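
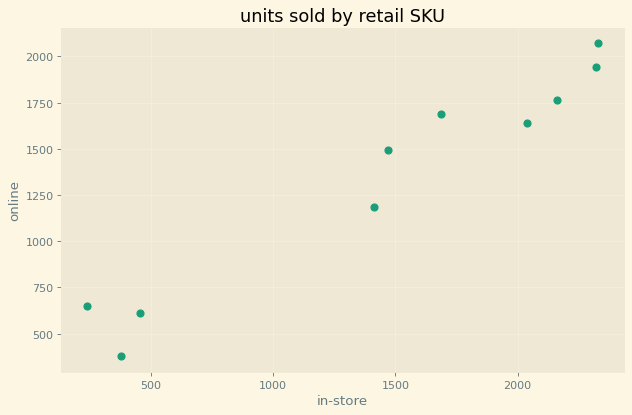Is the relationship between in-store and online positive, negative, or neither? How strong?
positive, strong

Points are positively correlated; strong (|r| ≈ 1.0).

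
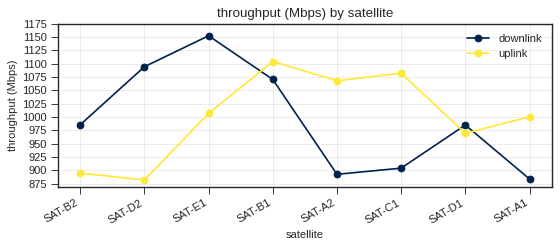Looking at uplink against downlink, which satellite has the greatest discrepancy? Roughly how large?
SAT-D2: uplink ≈ 875, downlink ≈ 1100 → gap ≈ 225. Next-largest (SAT-C1) is only ≈ 175.

SAT-D2, ≈ 225 Mbps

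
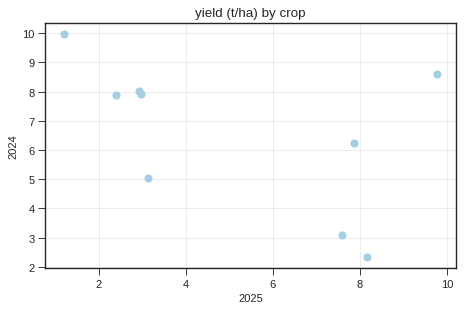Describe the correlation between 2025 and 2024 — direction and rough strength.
Points are negatively correlated; moderate (|r| ≈ 0.5).

negative, moderate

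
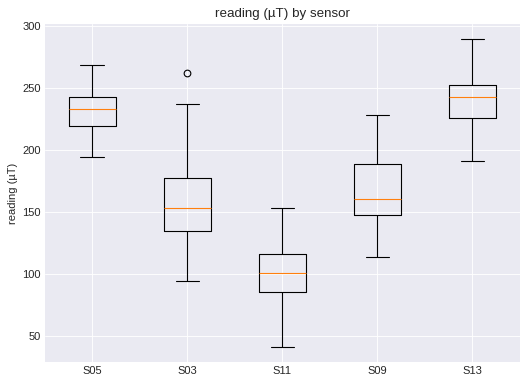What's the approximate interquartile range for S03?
≈ 40

Q3 ≈ 180, Q1 ≈ 140; IQR ≈ 40.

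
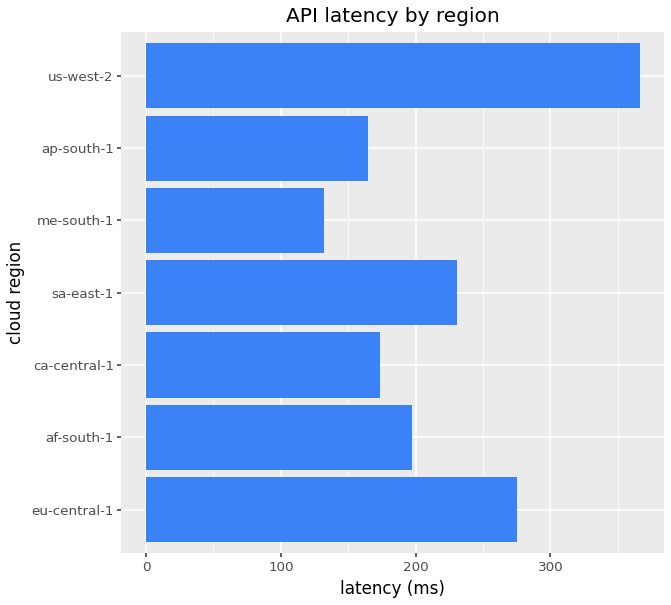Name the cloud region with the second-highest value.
Top 3: us-west-2 ≈ 350, eu-central-1 ≈ 300, sa-east-1 ≈ 250.

eu-central-1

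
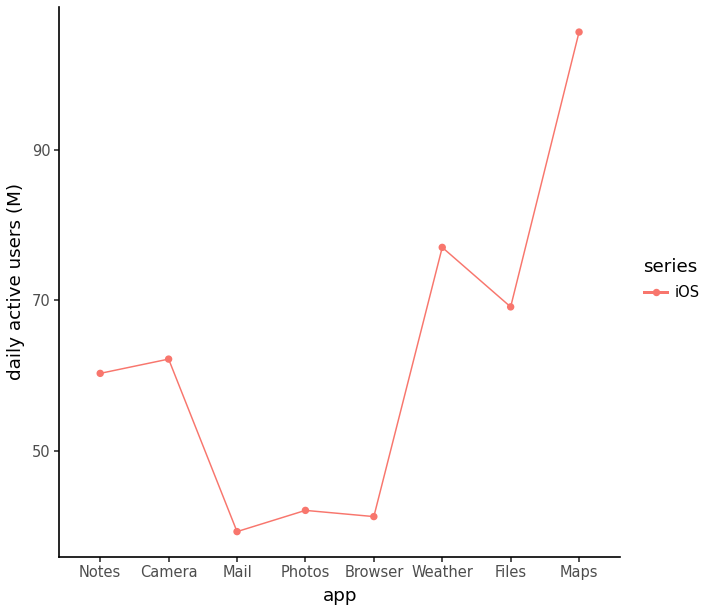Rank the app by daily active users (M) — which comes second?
Weather

Top 3: Maps ≈ 110, Weather ≈ 80, Files ≈ 70.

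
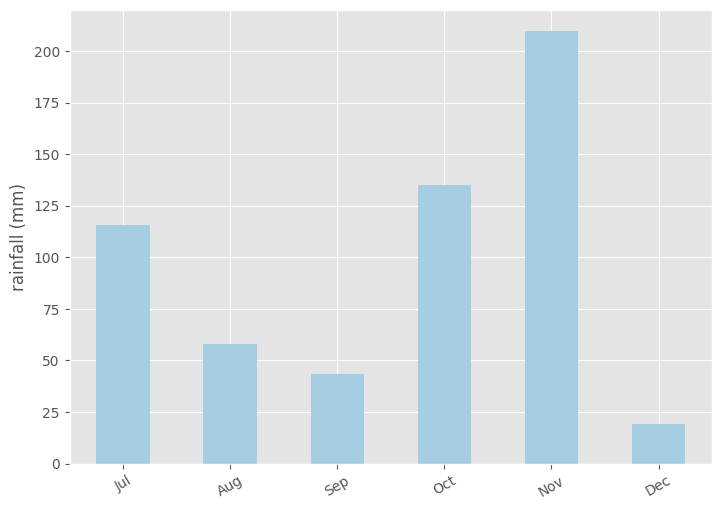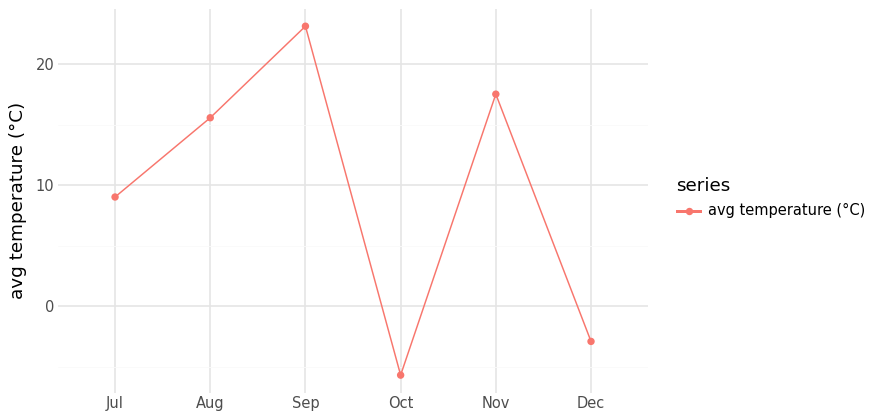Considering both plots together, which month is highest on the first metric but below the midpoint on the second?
Oct

Chart 2 median avg temperature (°C) ≈ 10; below-median months: Jul, Oct, Dec. Among those, Oct has the highest rainfall (mm) (≈ 140).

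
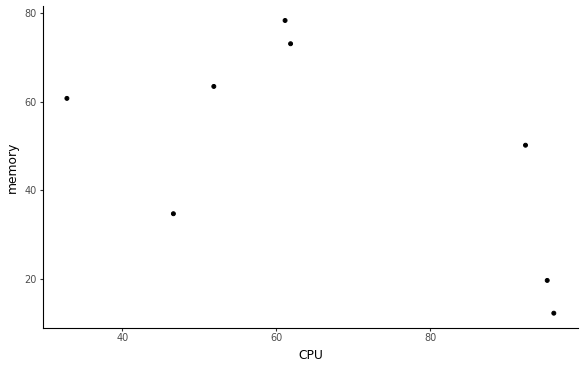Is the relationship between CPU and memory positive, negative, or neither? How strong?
Points are negatively correlated; moderate (|r| ≈ 0.6).

negative, moderate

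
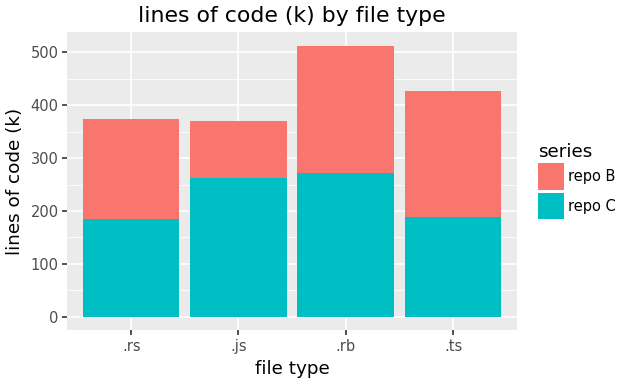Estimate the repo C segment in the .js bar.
repo C top ≈ 250, bottom ≈ 0; segment ≈ 250.

≈ 250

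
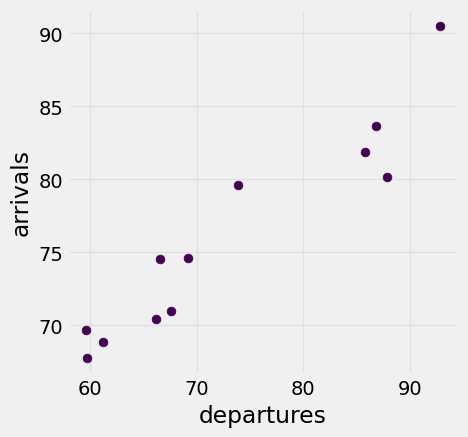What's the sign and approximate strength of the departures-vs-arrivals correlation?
Points are positively correlated; strong (|r| ≈ 0.9).

positive, strong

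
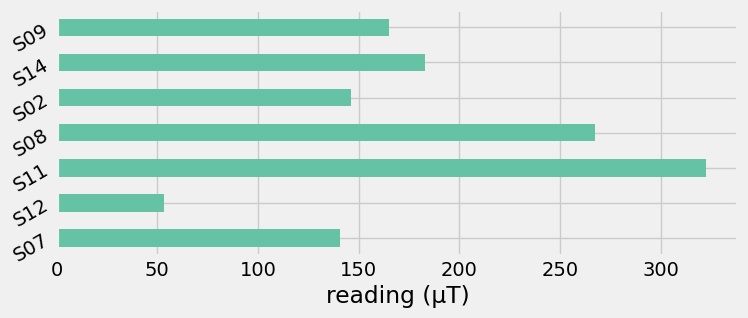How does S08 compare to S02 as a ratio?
≈ 1.67×

S08 ≈ 250, S02 ≈ 150; 250/150 ≈ 1.67.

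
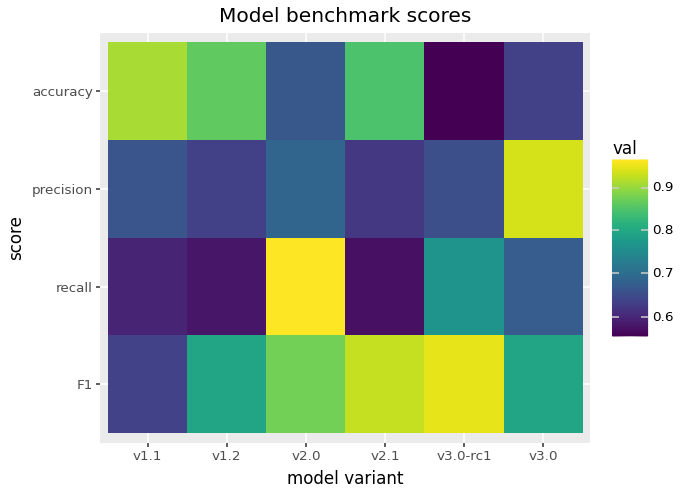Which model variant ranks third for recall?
Top 4 for recall: v2.0 ≈ 0.95, v3.0-rc1 ≈ 0.75, v3.0 ≈ 0.65, v1.1 ≈ 0.60.

v3.0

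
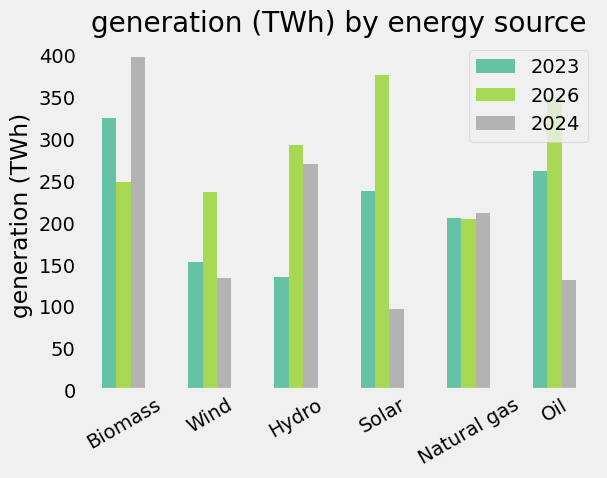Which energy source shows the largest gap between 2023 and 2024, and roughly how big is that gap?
Solar: 2023 ≈ 250, 2024 ≈ 100 → gap ≈ 150. Next-largest (Hydro) is only ≈ 100.

Solar, ≈ 150 TWh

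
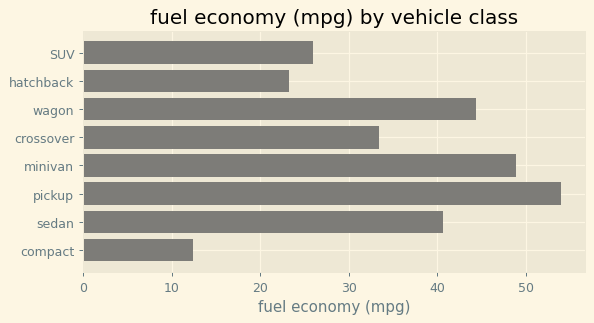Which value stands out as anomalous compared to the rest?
compact ≈ 10; the rest sit between ≈ 25 and ≈ 55.

compact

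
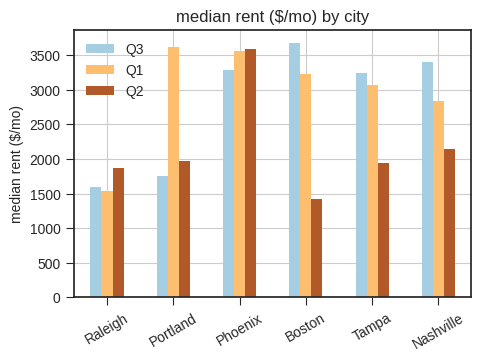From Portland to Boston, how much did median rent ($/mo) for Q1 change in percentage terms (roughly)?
Portland ≈ 3500, Boston ≈ 3000; (3000 − 3500) / 3500 ≈ -14.3%.

≈ -14.3%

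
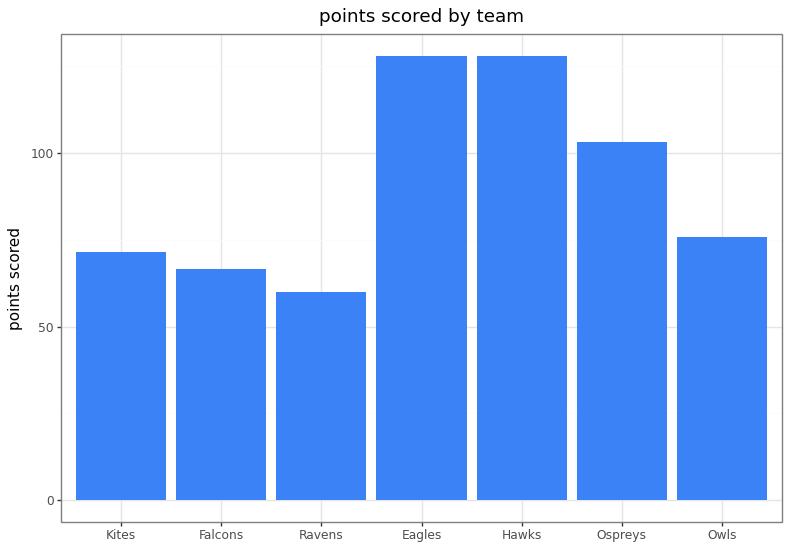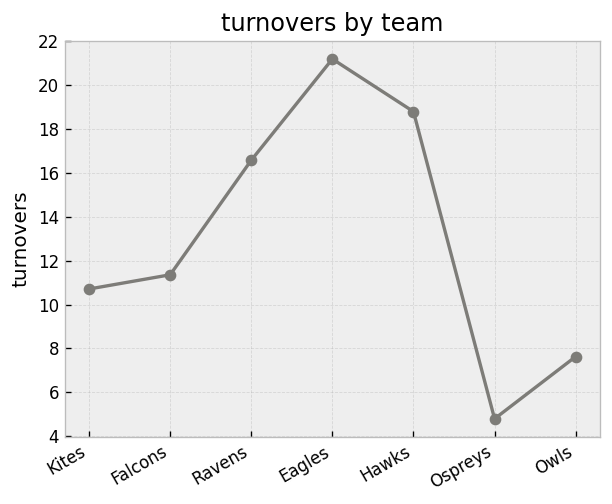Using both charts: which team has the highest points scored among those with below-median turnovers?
Chart 2 median turnovers ≈ 12; below-median teams: Kites, Ospreys, Owls. Among those, Ospreys has the highest points scored (≈ 100).

Ospreys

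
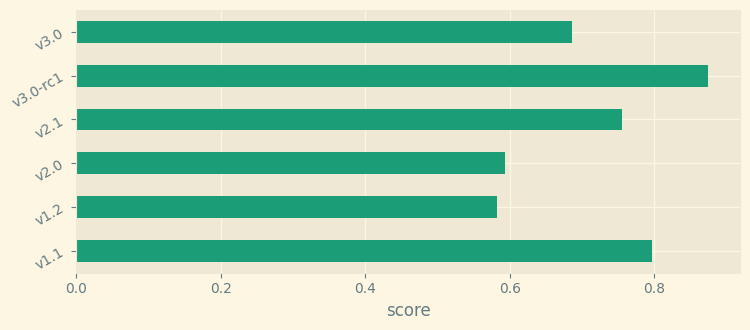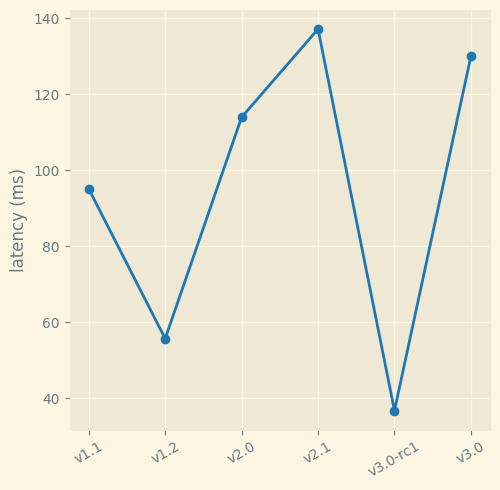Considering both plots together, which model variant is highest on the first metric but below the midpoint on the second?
Chart 2 median latency (ms) ≈ 100; below-median model variants: v1.1, v1.2, v3.0-rc1. Among those, v3.0-rc1 has the highest score (≈ 0.9).

v3.0-rc1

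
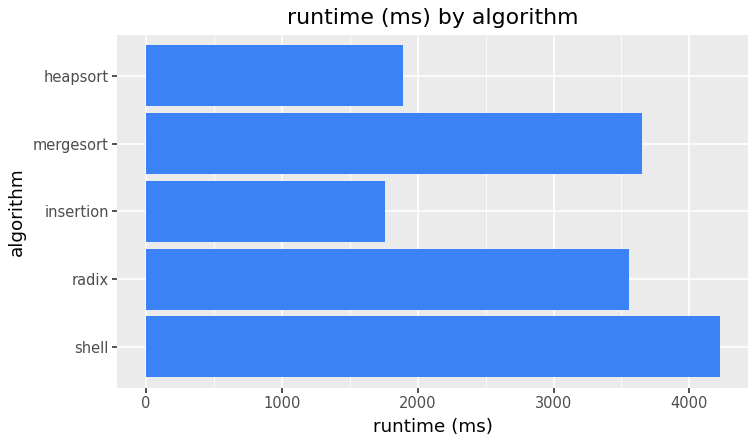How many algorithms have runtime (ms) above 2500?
3

Above 2500: shell, radix, mergesort.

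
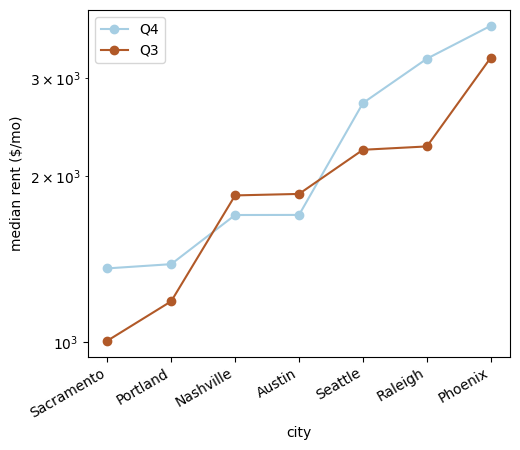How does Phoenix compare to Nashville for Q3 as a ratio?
Phoenix ≈ 3500, Nashville ≈ 2000; 3500/2000 ≈ 1.75.

≈ 1.75×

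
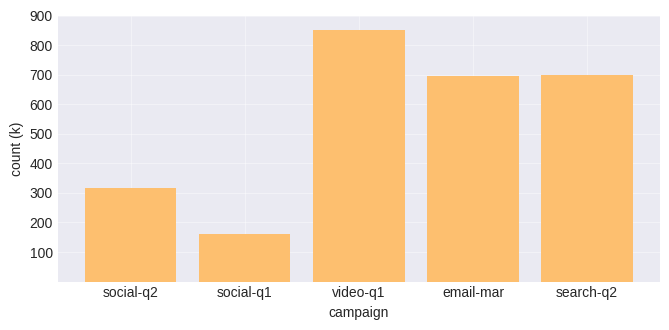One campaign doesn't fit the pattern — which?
social-q1 ≈ 200; the rest sit between ≈ 300 and ≈ 800.

social-q1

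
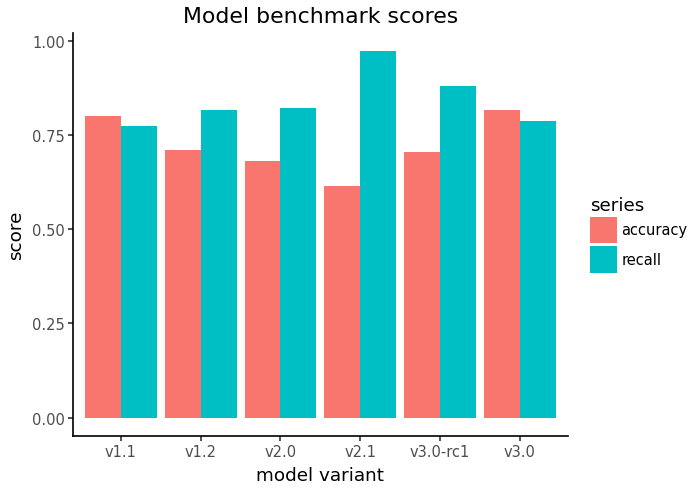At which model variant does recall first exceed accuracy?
v1.2

v1.1: recall ≈ 0.8 vs accuracy ≈ 0.8 (not yet); v1.2: recall ≈ 0.8 vs accuracy ≈ 0.7 (first crossover).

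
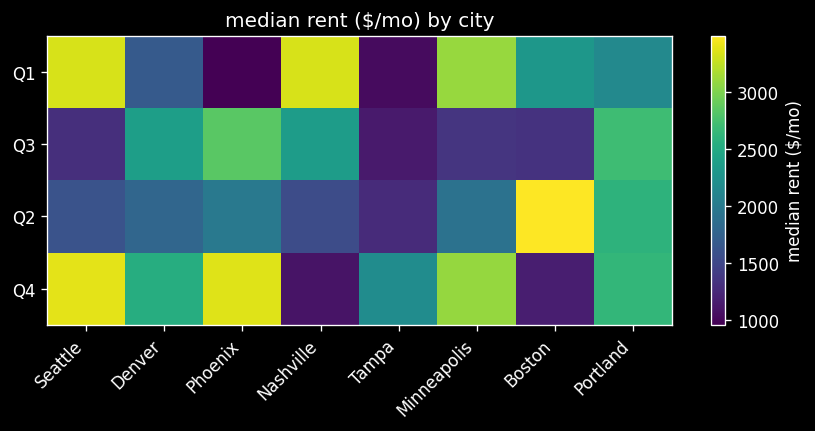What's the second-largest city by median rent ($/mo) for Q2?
Portland

Top 3 for Q2: Boston ≈ 3500, Portland ≈ 2500, Phoenix ≈ 2000.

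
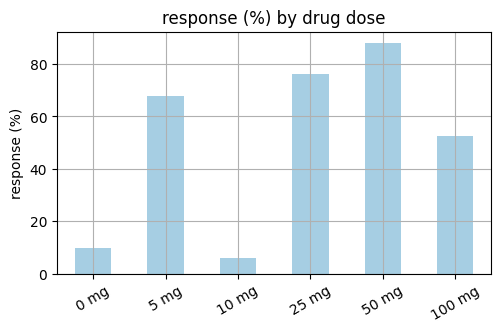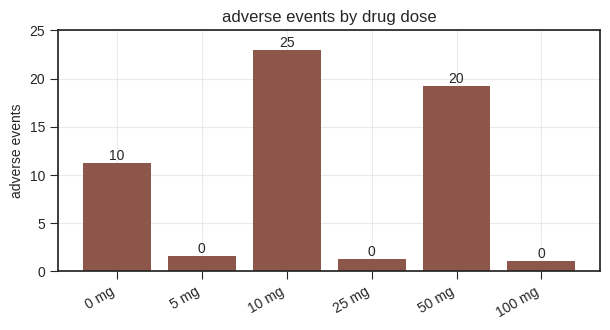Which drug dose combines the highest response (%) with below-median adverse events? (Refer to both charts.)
Chart 2 median adverse events ≈ 5; below-median drug doses: 5 mg, 25 mg, 100 mg. Among those, 25 mg has the highest response (%) (≈ 80).

25 mg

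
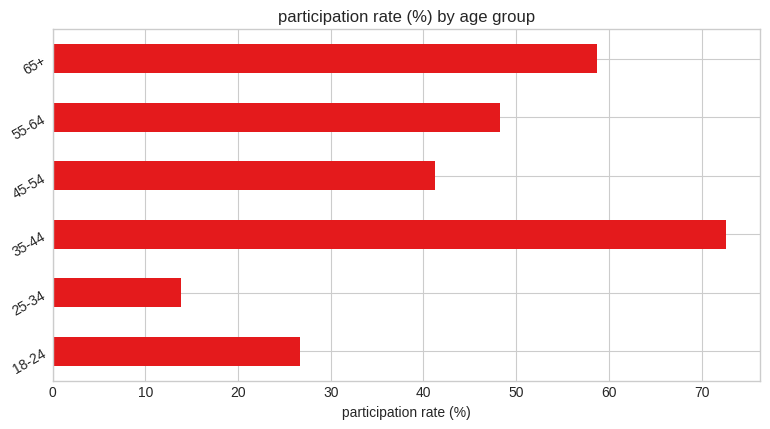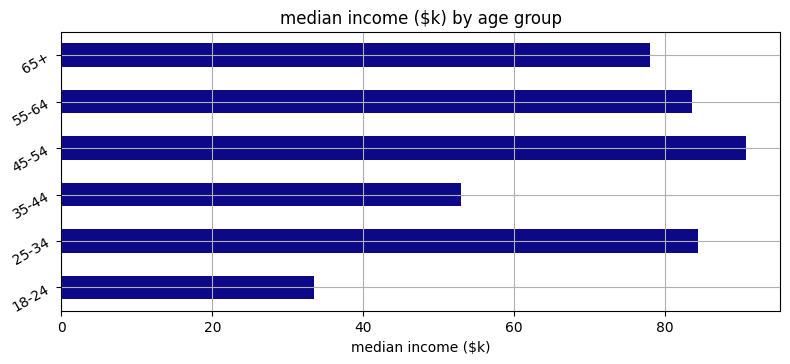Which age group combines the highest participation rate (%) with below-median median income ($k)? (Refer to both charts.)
Chart 2 median median income ($k) ≈ 80; below-median age groups: 18-24, 35-44, 65+. Among those, 35-44 has the highest participation rate (%) (≈ 70).

35-44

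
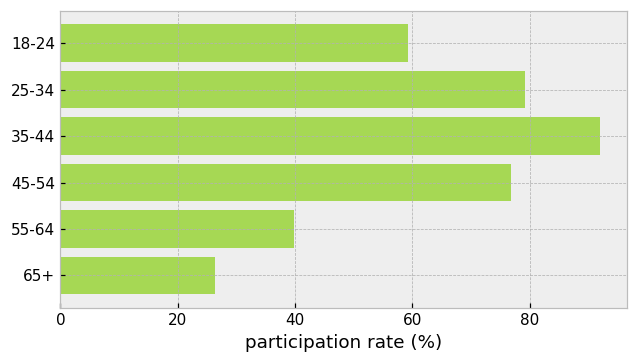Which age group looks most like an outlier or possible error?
65+ ≈ 30; the rest sit between ≈ 40 and ≈ 90.

65+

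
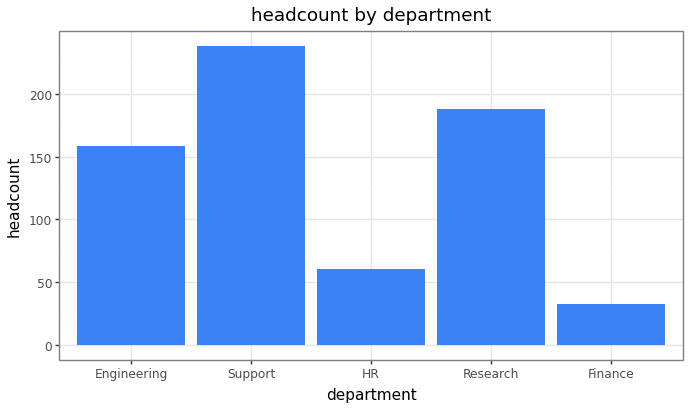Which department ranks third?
Top 4: Support ≈ 240, Research ≈ 180, Engineering ≈ 160, HR ≈ 60.

Engineering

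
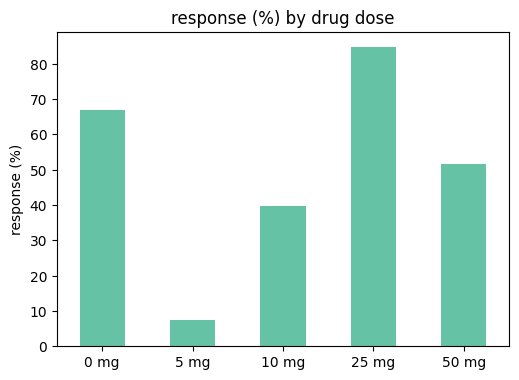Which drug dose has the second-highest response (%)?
Top 3: 25 mg ≈ 80, 0 mg ≈ 70, 50 mg ≈ 50.

0 mg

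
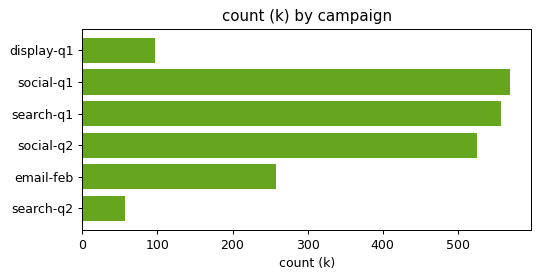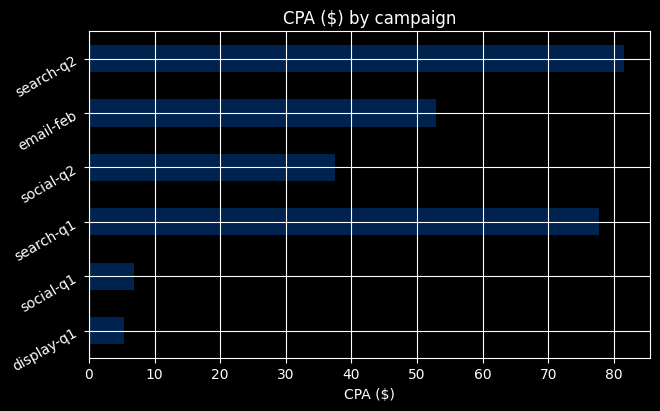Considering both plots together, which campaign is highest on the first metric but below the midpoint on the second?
Chart 2 median CPA ($) ≈ 50; below-median campaigns: display-q1, social-q1, social-q2. Among those, social-q1 has the highest count (k) (≈ 600).

social-q1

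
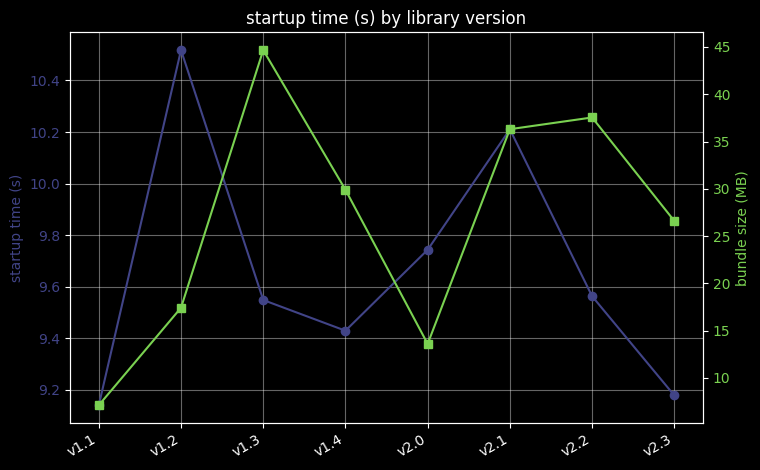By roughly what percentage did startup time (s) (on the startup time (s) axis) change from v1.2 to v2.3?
v1.2 ≈ 10.6, v2.3 ≈ 9.2; (9.2 − 10.6) / 10.6 ≈ -13.2%.

≈ -13.2%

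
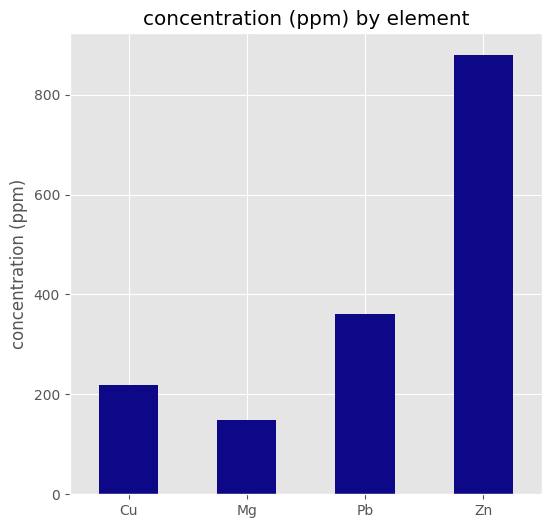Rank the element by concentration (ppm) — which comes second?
Top 3: Zn ≈ 900, Pb ≈ 400, Cu ≈ 200.

Pb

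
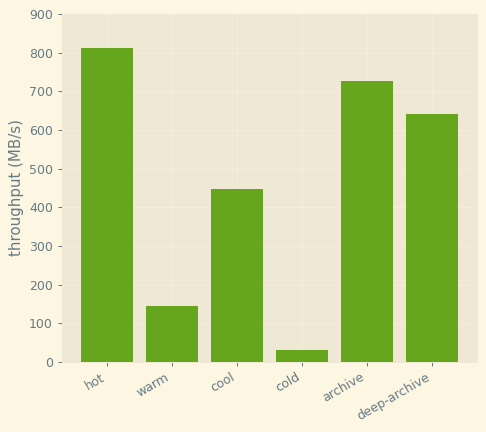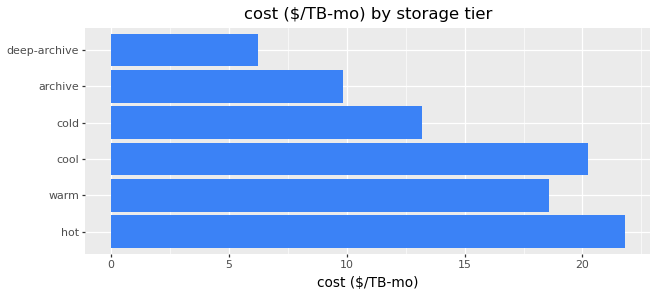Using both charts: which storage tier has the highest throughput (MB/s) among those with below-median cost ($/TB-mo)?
Chart 2 median cost ($/TB-mo) ≈ 16; below-median storage tiers: cold, archive, deep-archive. Among those, archive has the highest throughput (MB/s) (≈ 700).

archive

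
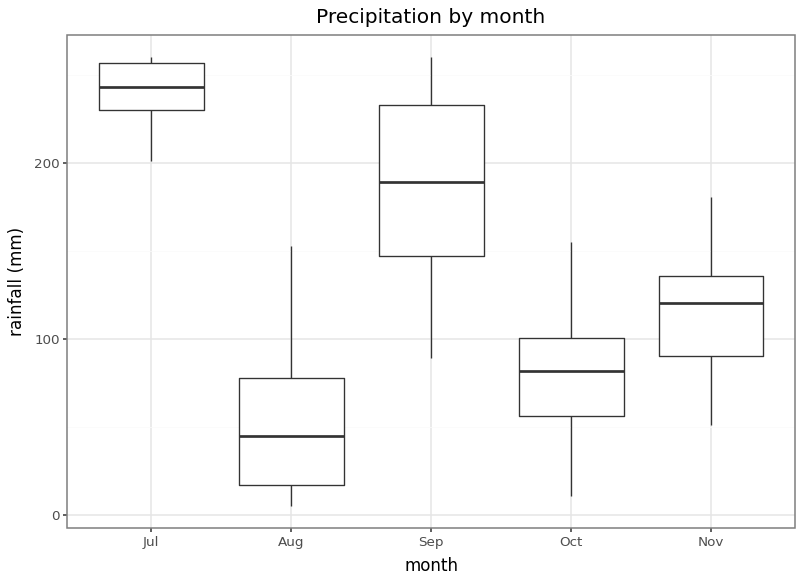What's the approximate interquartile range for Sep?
≈ 100

Q3 ≈ 240, Q1 ≈ 140; IQR ≈ 100.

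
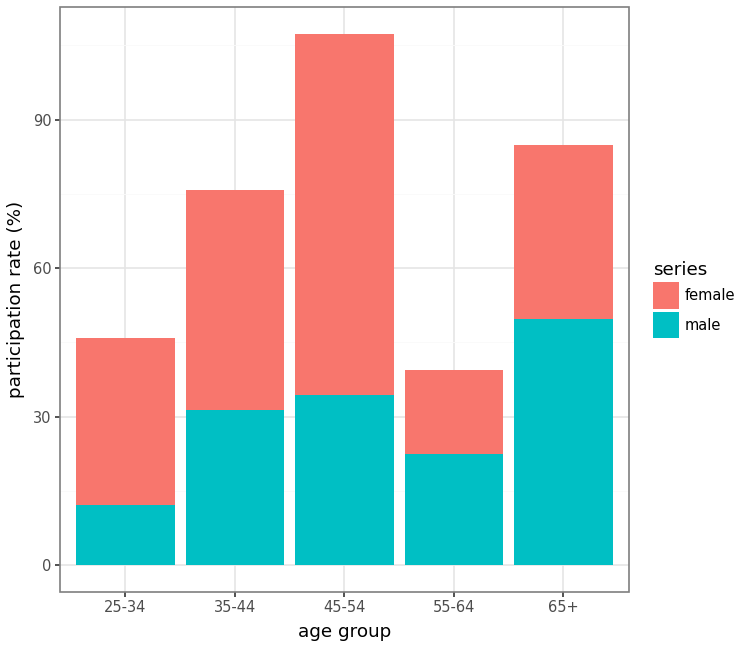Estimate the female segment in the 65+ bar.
≈ 30

female top ≈ 80, bottom ≈ 50; segment ≈ 30.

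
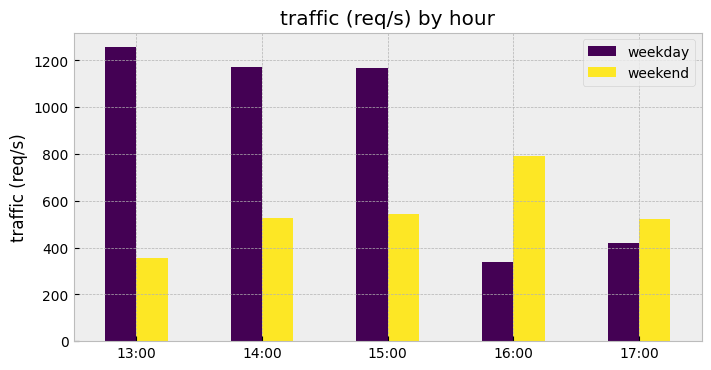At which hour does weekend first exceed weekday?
16:00

15:00: weekend ≈ 600 vs weekday ≈ 1200 (not yet); 16:00: weekend ≈ 800 vs weekday ≈ 400 (first crossover).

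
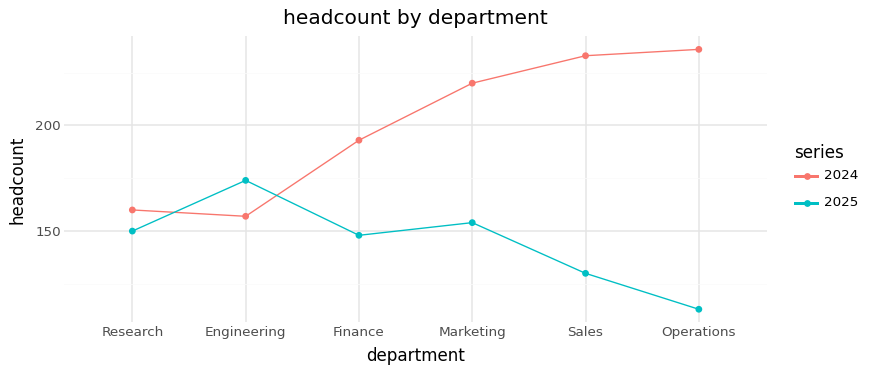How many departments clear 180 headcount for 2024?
4

Above 180: Finance, Marketing, Sales, Operations.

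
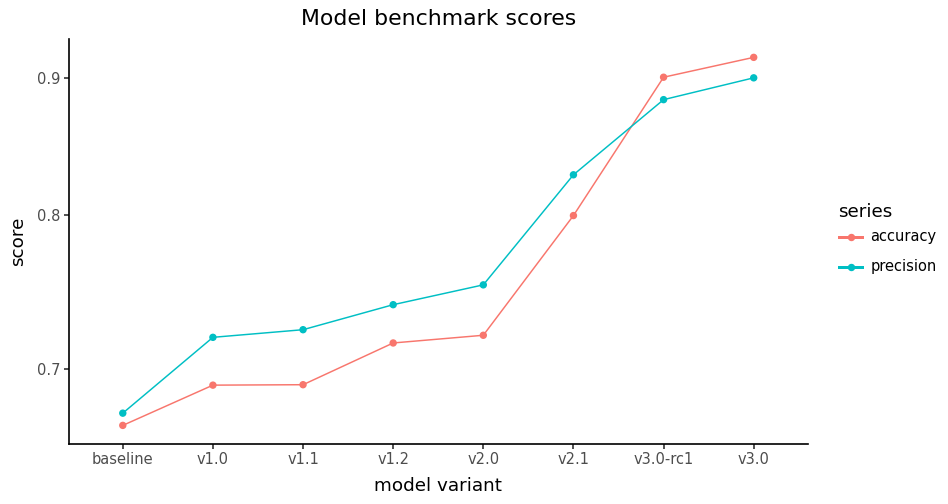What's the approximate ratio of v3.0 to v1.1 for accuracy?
≈ 1.29×

v3.0 ≈ 0.90, v1.1 ≈ 0.70; 0.90/0.70 ≈ 1.29.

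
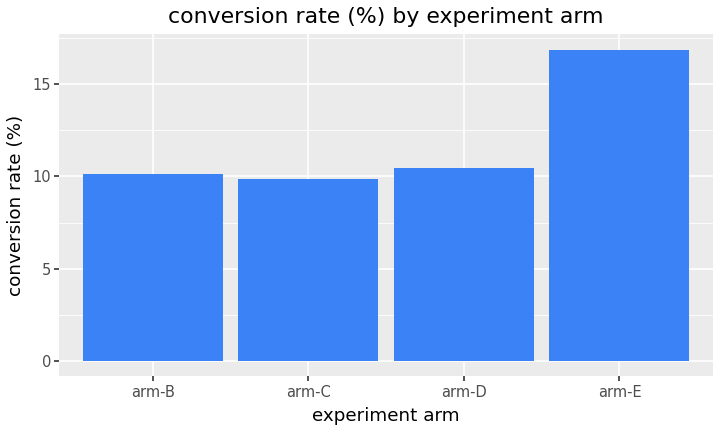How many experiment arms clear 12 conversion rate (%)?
1

Above 12: arm-E.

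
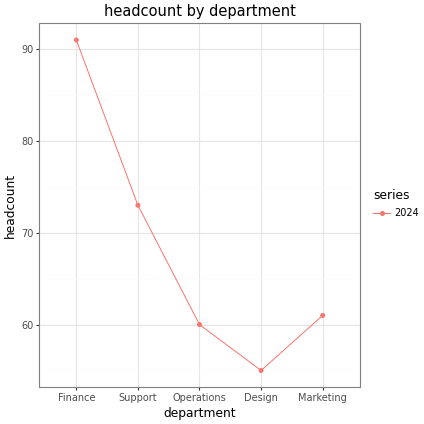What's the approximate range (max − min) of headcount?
Max Finance ≈ 90, min Design ≈ 55; range ≈ 35.

≈ 35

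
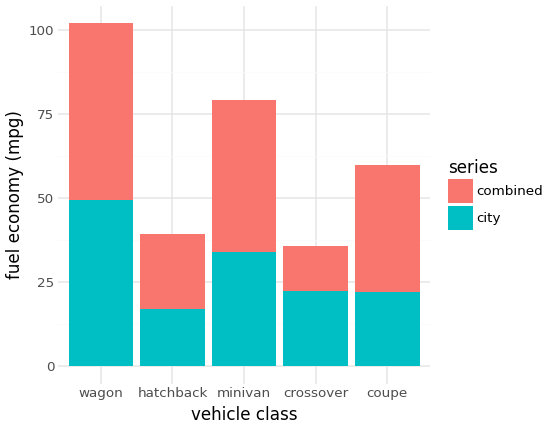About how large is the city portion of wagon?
≈ 50

city top ≈ 50, bottom ≈ 0; segment ≈ 50.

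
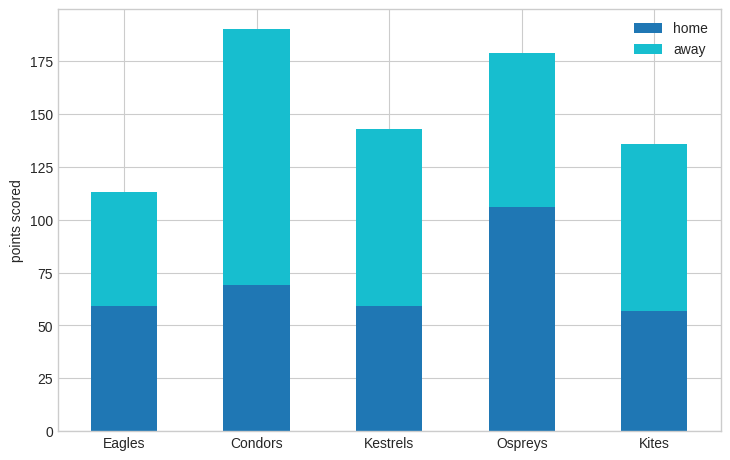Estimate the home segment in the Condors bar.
≈ 60

home top ≈ 60, bottom ≈ 0; segment ≈ 60.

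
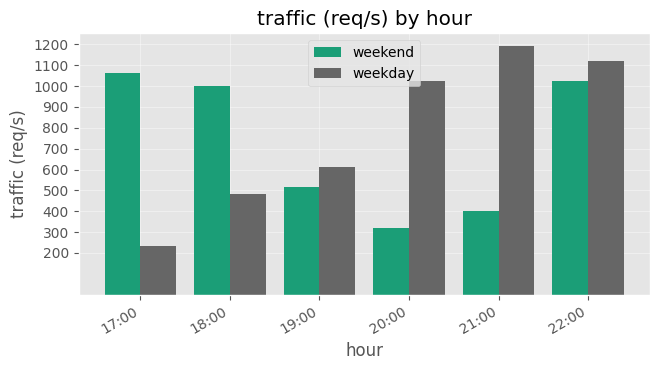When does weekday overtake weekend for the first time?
19:00

18:00: weekday ≈ 500 vs weekend ≈ 1000 (not yet); 19:00: weekday ≈ 600 vs weekend ≈ 500 (first crossover).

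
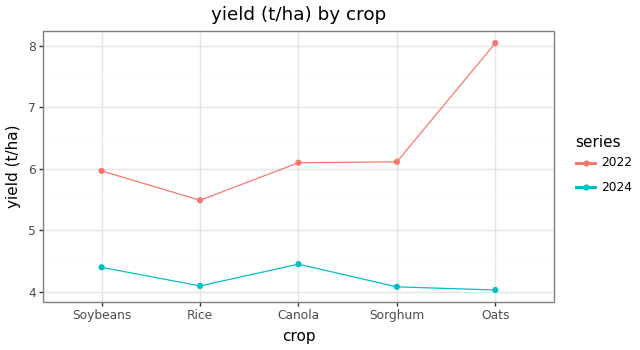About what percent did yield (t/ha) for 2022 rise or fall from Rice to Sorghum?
≈ +9.1%

Rice ≈ 5.5, Sorghum ≈ 6.0; (6.0 − 5.5) / 5.5 ≈ +9.1%.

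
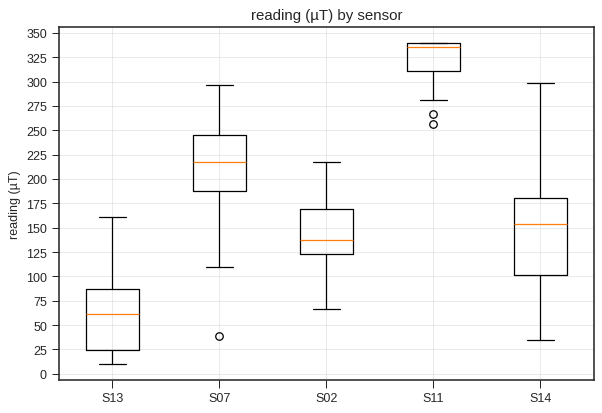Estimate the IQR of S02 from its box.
Q3 ≈ 175, Q1 ≈ 125; IQR ≈ 50.

≈ 50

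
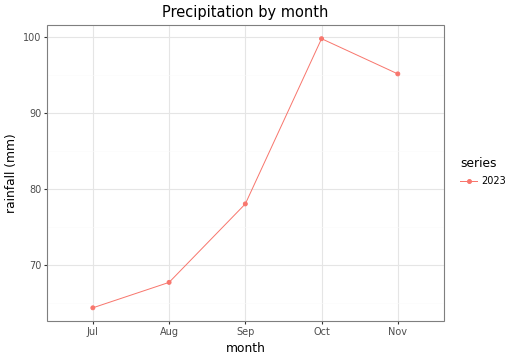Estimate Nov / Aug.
Nov ≈ 95, Aug ≈ 70; 95/70 ≈ 1.36.

≈ 1.36×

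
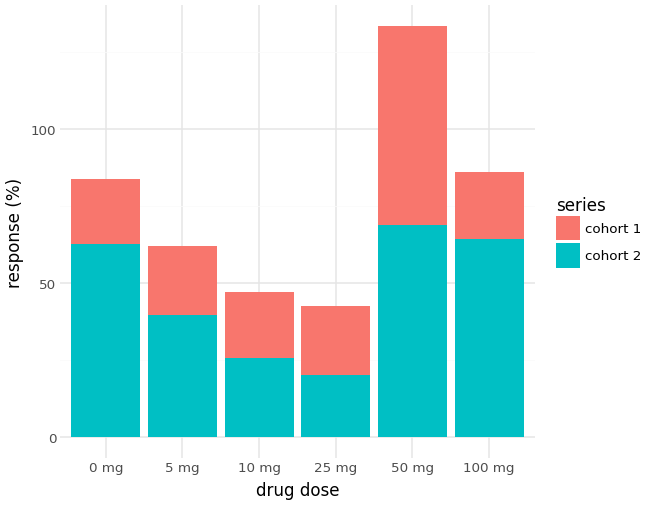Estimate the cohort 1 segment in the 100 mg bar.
≈ 20

cohort 1 top ≈ 80, bottom ≈ 60; segment ≈ 20.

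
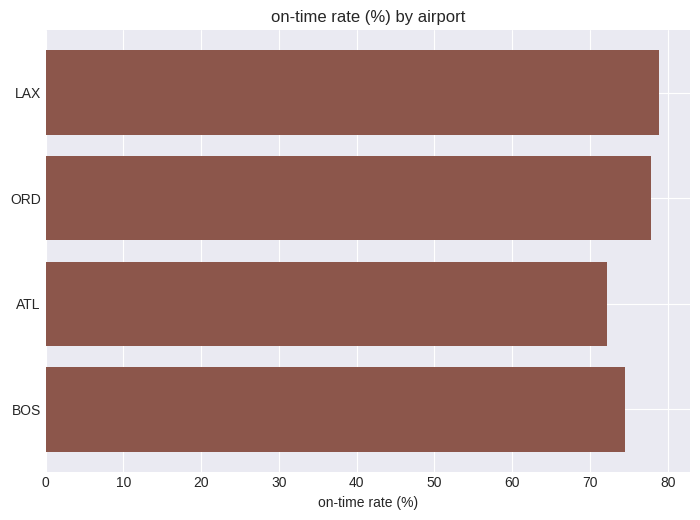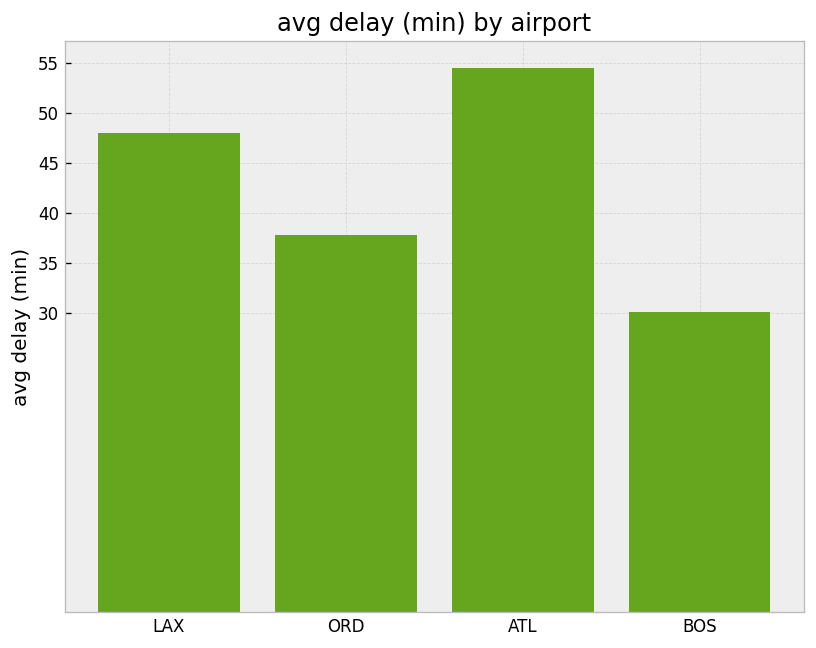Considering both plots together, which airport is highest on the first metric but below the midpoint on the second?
Chart 2 median avg delay (min) ≈ 45; below-median airports: ORD, BOS. Among those, ORD has the highest on-time rate (%) (≈ 80).

ORD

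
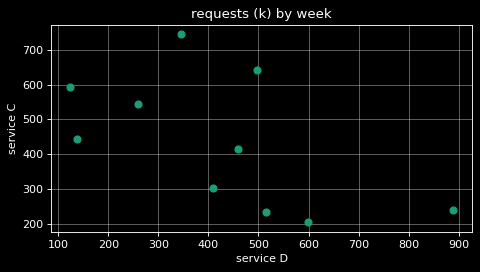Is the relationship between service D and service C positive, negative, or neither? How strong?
negative, moderate

Points are negatively correlated; moderate (|r| ≈ 0.6).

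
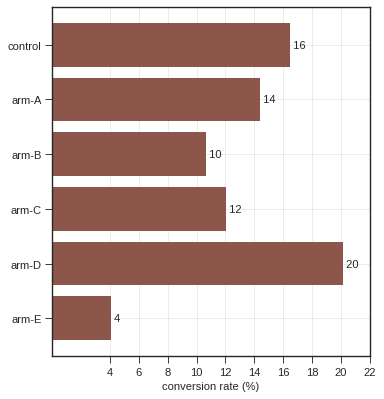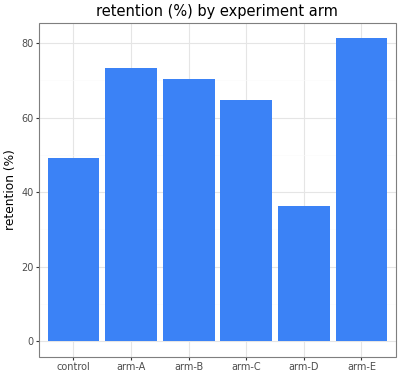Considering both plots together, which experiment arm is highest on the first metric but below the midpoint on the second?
Chart 2 median retention (%) ≈ 70; below-median experiment arms: control, arm-C, arm-D. Among those, arm-D has the highest conversion rate (%) (≈ 20).

arm-D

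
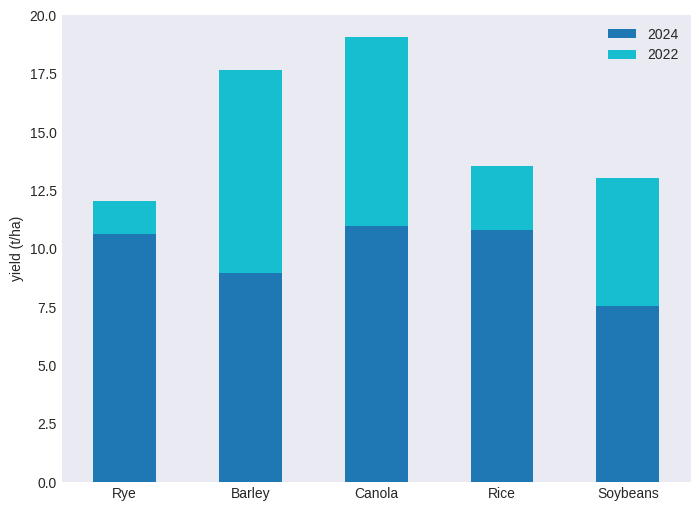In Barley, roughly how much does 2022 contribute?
2022 top ≈ 18, bottom ≈ 8; segment ≈ 10.

≈ 10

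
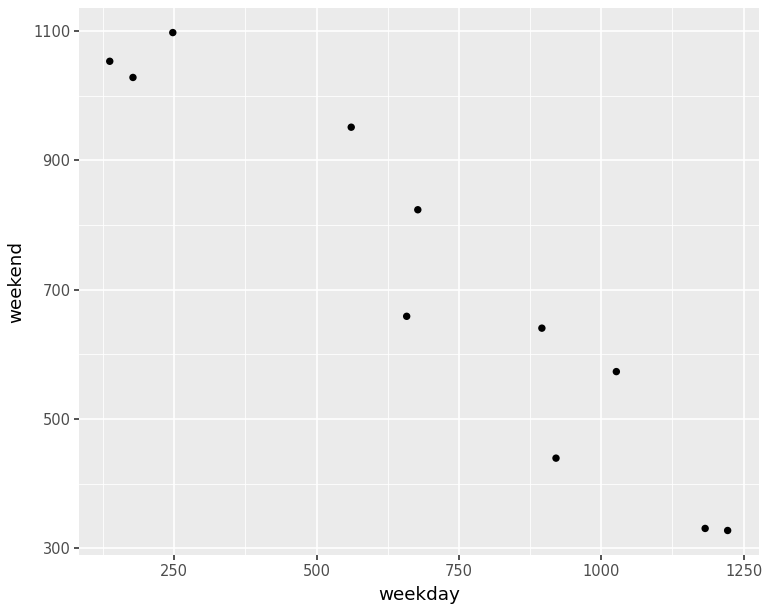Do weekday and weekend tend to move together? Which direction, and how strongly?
Points are negatively correlated; strong (|r| ≈ 1.0).

negative, strong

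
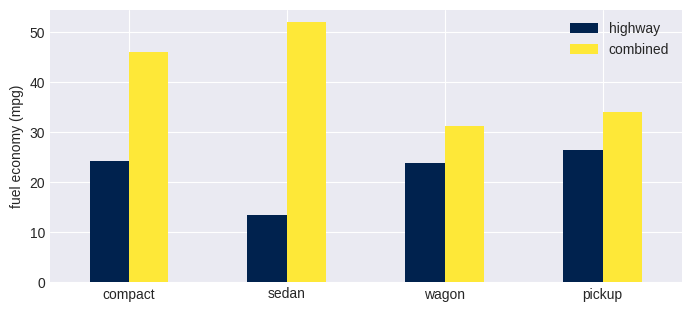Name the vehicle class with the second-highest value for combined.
compact

Top 3 for combined: sedan ≈ 50, compact ≈ 45, pickup ≈ 35.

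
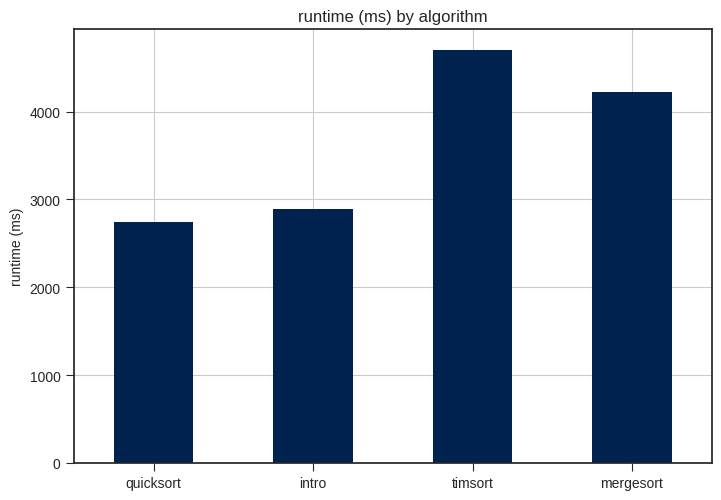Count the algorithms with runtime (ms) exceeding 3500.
Above 3500: timsort, mergesort.

2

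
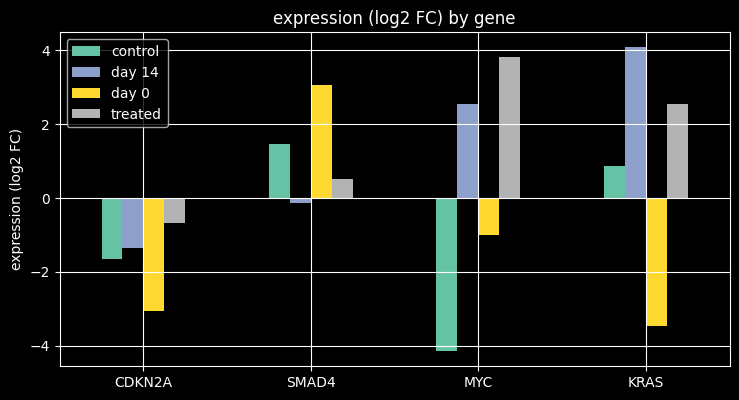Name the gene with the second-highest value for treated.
KRAS

Top 3 for treated: MYC ≈ 4, KRAS ≈ 3, SMAD4 ≈ 1.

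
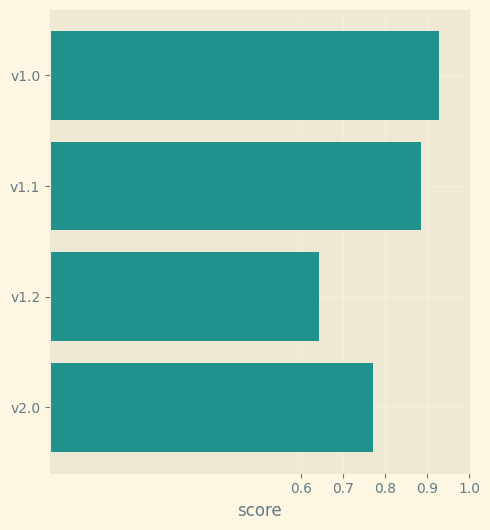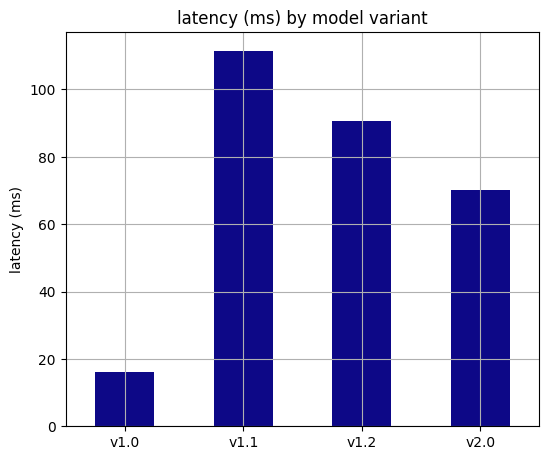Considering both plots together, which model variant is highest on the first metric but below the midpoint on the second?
v1.0

Chart 2 median latency (ms) ≈ 80; below-median model variants: v1.0, v2.0. Among those, v1.0 has the highest score (≈ 0.9).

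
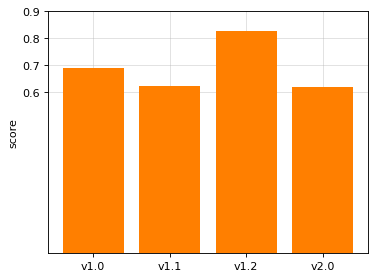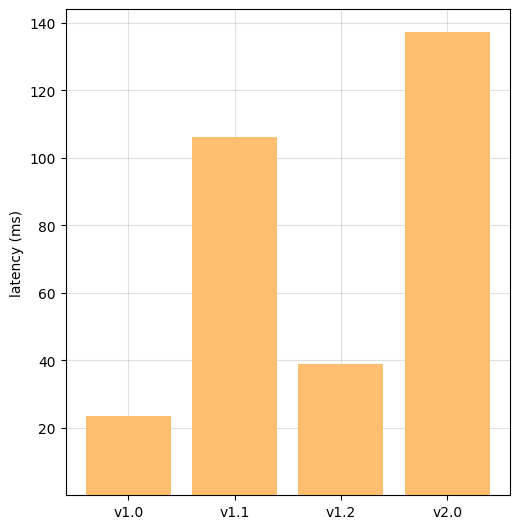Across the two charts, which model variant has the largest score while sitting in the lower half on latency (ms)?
Chart 2 median latency (ms) ≈ 80; below-median model variants: v1.0, v1.2. Among those, v1.2 has the highest score (≈ 0.8).

v1.2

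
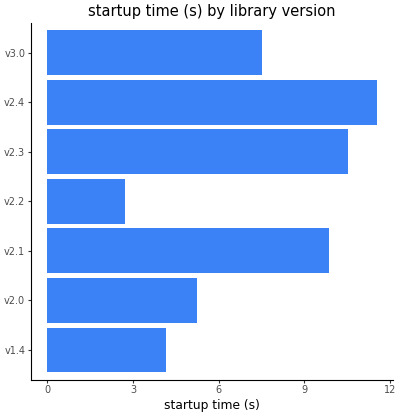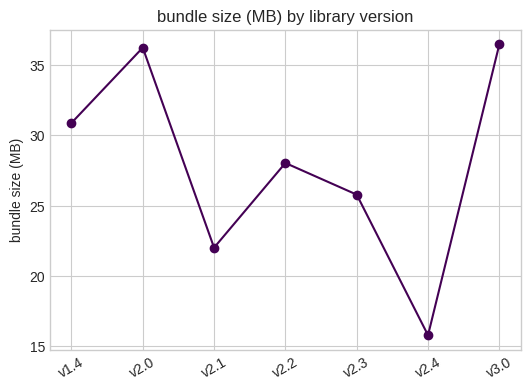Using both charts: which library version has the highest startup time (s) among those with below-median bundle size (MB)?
v2.4

Chart 2 median bundle size (MB) ≈ 30; below-median library versions: v2.1, v2.3, v2.4. Among those, v2.4 has the highest startup time (s) (≈ 12).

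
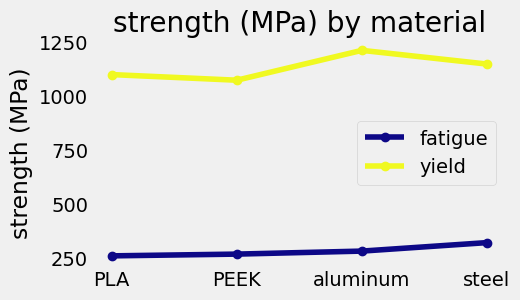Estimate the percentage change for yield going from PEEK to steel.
≈ +9.1%

PEEK ≈ 1100, steel ≈ 1200; (1200 − 1100) / 1100 ≈ +9.1%.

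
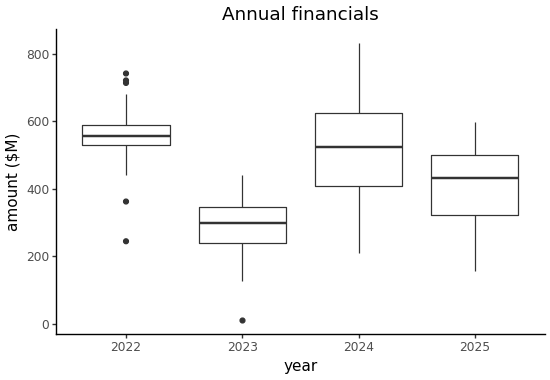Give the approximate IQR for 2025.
≈ 175

Q3 ≈ 500, Q1 ≈ 325; IQR ≈ 175.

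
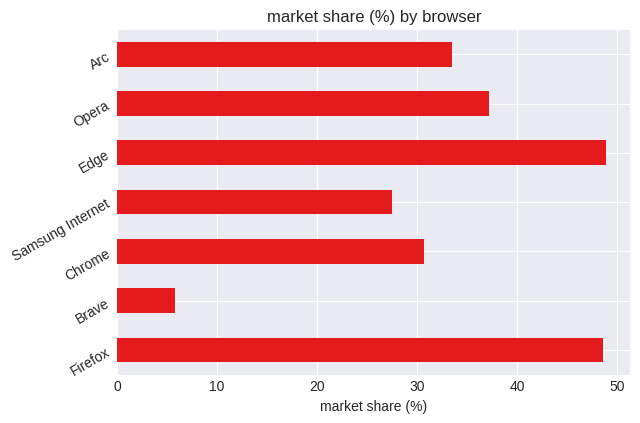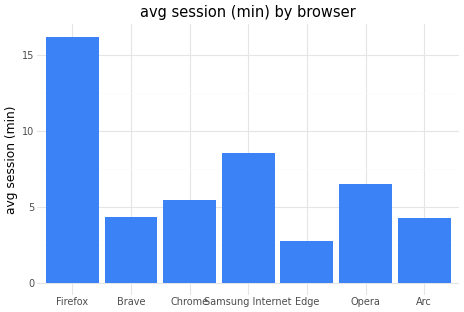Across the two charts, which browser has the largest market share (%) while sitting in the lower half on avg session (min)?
Chart 2 median avg session (min) ≈ 6; below-median browsers: Brave, Edge, Arc. Among those, Edge has the highest market share (%) (≈ 50).

Edge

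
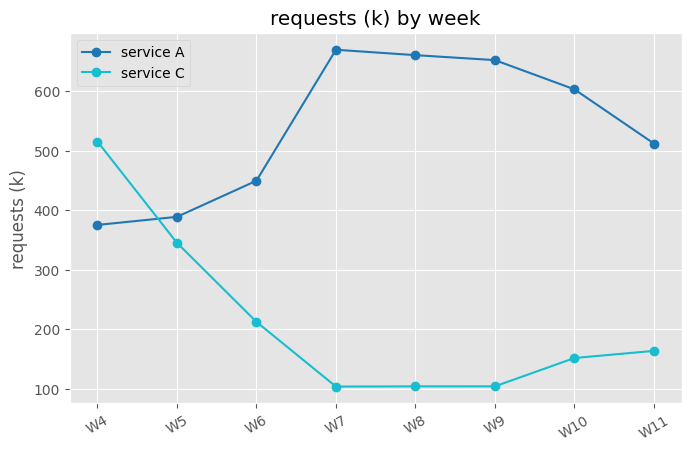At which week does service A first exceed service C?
W5

W4: service A ≈ 400 vs service C ≈ 500 (not yet); W5: service A ≈ 400 vs service C ≈ 350 (first crossover).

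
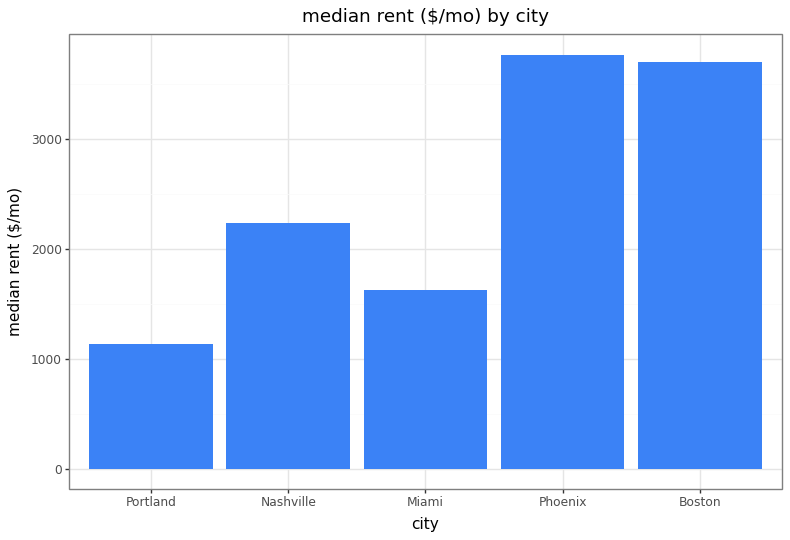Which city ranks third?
Top 4: Phoenix ≈ 4000, Boston ≈ 3500, Nashville ≈ 2000, Miami ≈ 1500.

Nashville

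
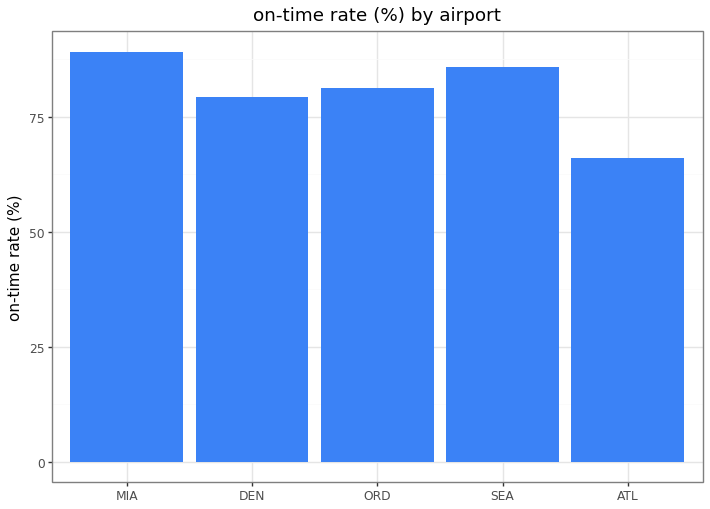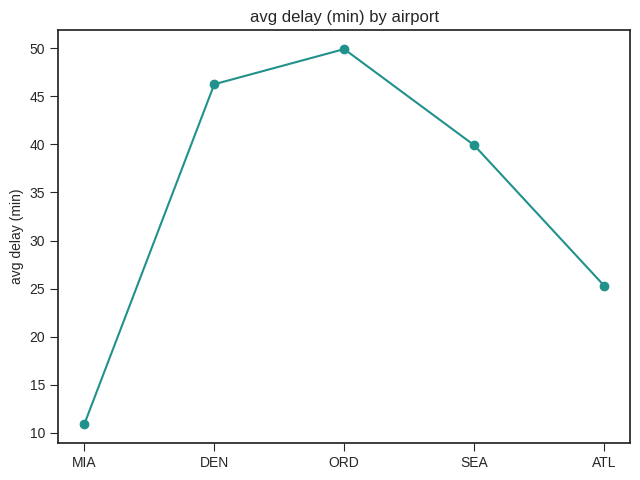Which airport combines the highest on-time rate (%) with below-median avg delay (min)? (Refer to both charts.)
MIA

Chart 2 median avg delay (min) ≈ 40; below-median airports: MIA, ATL. Among those, MIA has the highest on-time rate (%) (≈ 90).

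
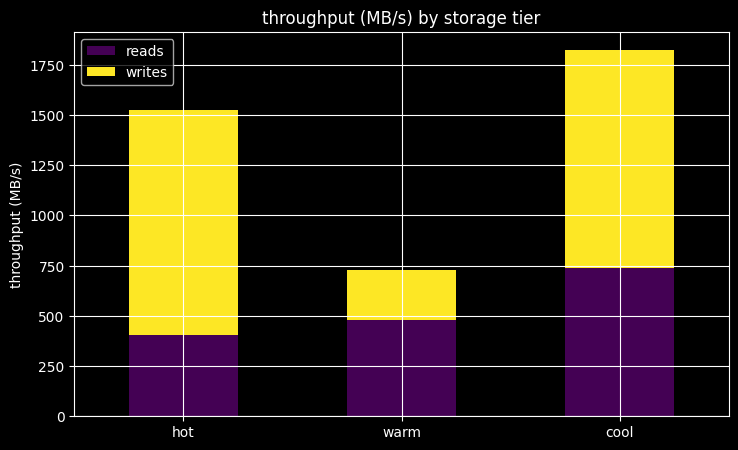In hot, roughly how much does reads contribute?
reads top ≈ 400, bottom ≈ 0; segment ≈ 400.

≈ 400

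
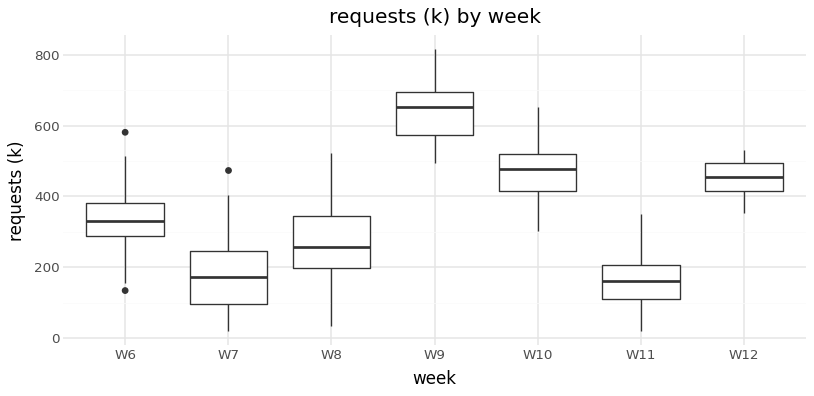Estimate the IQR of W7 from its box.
Q3 ≈ 250, Q1 ≈ 100; IQR ≈ 150.

≈ 150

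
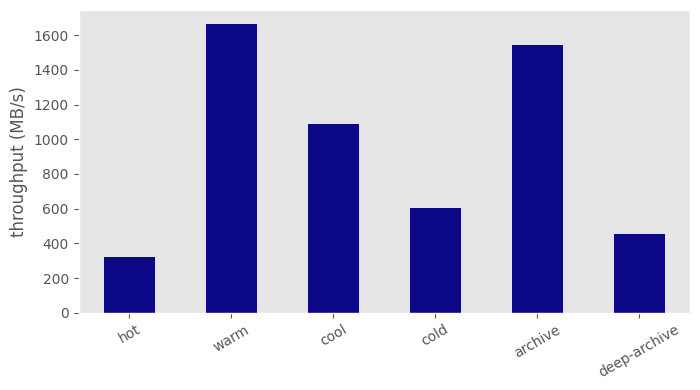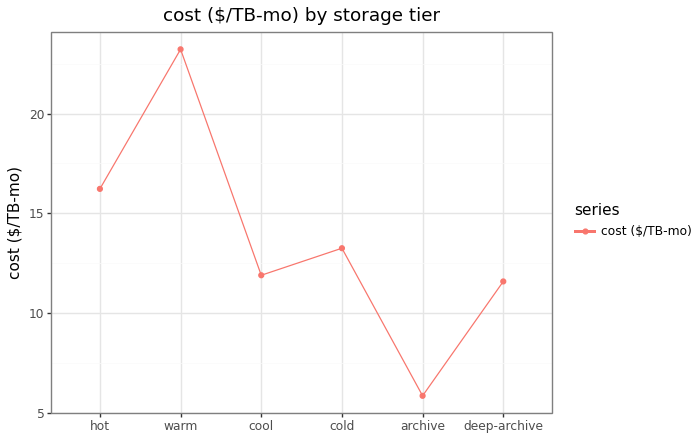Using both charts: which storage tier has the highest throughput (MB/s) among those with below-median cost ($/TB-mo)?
Chart 2 median cost ($/TB-mo) ≈ 15; below-median storage tiers: cool, archive, deep-archive. Among those, archive has the highest throughput (MB/s) (≈ 1600).

archive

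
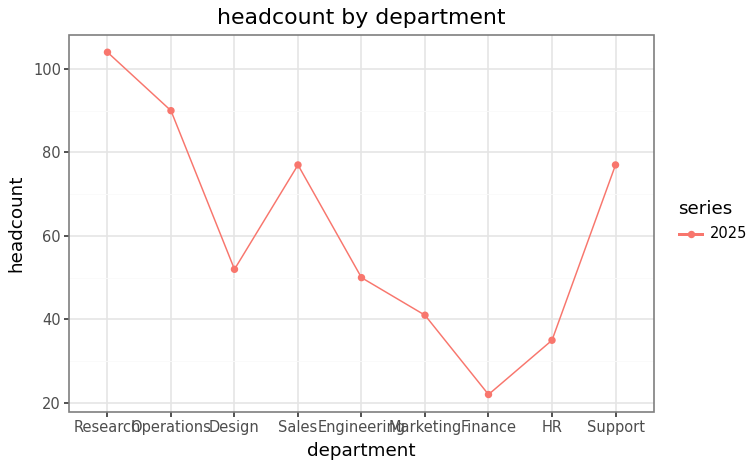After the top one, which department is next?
Top 3: Research ≈ 100, Operations ≈ 90, Support ≈ 80.

Operations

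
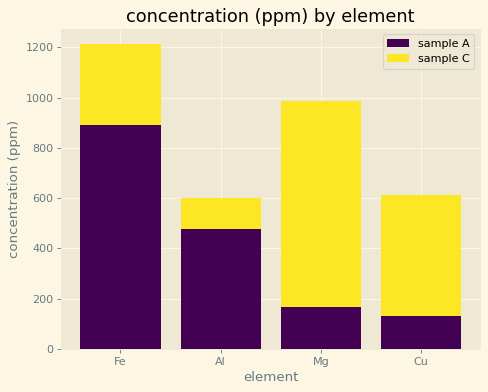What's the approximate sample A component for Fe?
≈ 800

sample A top ≈ 800, bottom ≈ 0; segment ≈ 800.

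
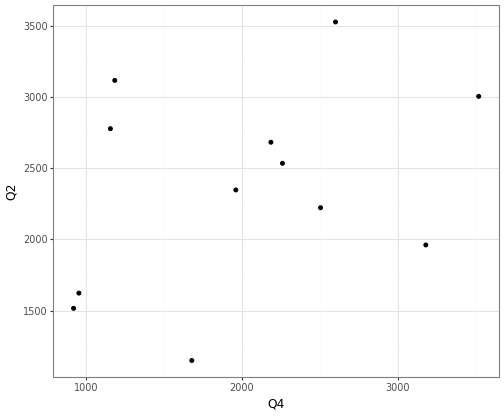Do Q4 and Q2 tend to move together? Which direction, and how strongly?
positive, weak

Points are positively correlated; weak (|r| ≈ 0.3).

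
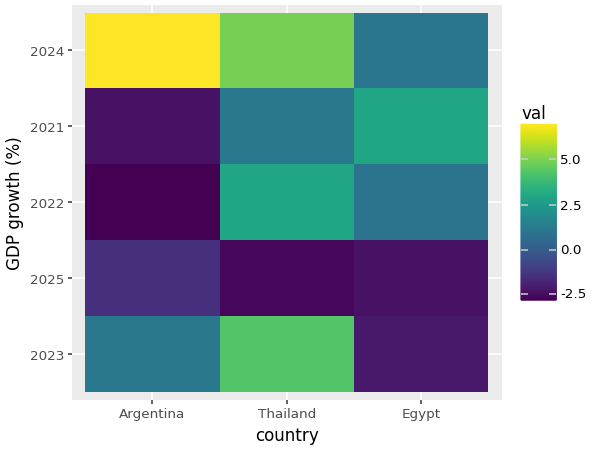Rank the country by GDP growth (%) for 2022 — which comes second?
Egypt

Top 3 for 2022: Thailand ≈ 3, Egypt ≈ 1, Argentina ≈ -3.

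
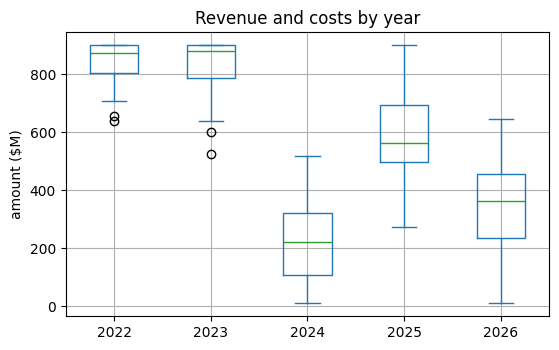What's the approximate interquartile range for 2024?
Q3 ≈ 300, Q1 ≈ 100; IQR ≈ 200.

≈ 200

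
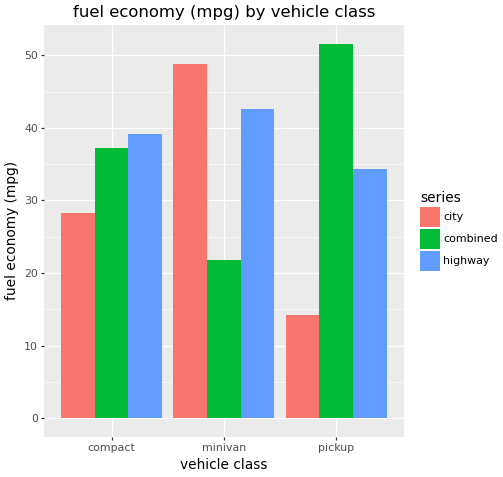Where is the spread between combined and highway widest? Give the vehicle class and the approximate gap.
minivan, ≈ 25 mpg

minivan: combined ≈ 20, highway ≈ 45 → gap ≈ 25. Next-largest (pickup) is only ≈ 15.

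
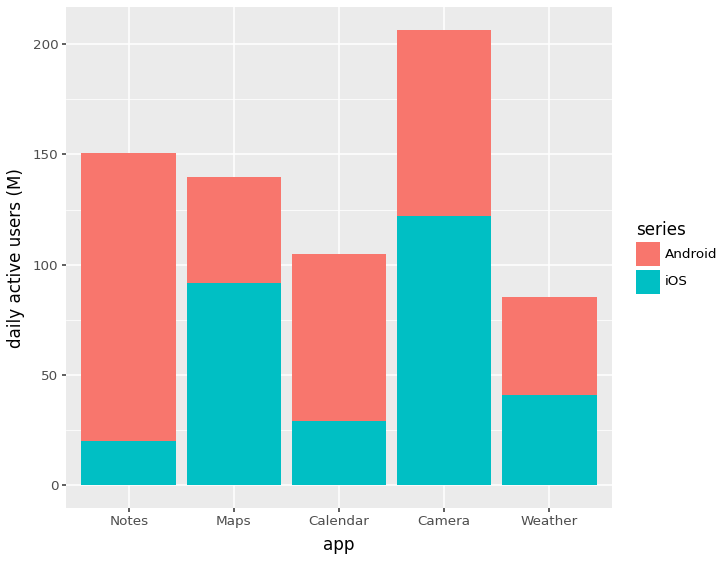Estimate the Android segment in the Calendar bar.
≈ 80

Android top ≈ 100, bottom ≈ 20; segment ≈ 80.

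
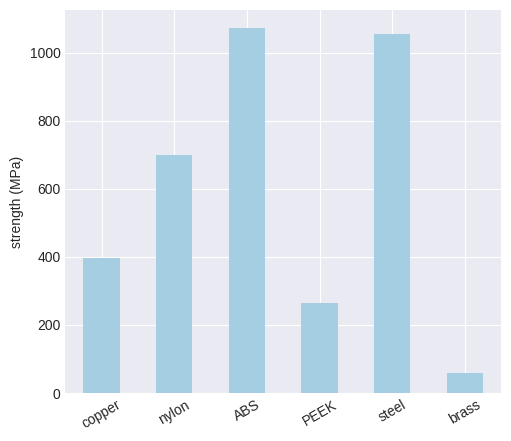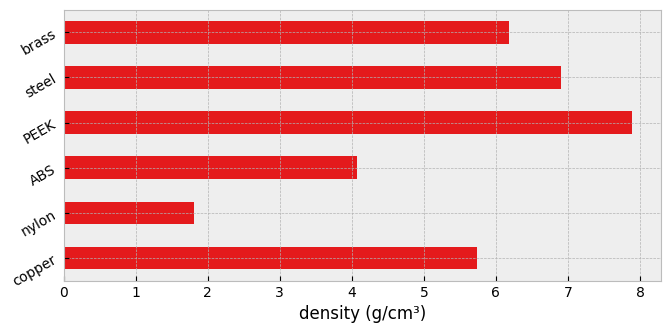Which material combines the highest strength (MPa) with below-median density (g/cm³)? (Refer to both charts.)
Chart 2 median density (g/cm³) ≈ 6; below-median materials: copper, nylon, ABS. Among those, ABS has the highest strength (MPa) (≈ 1100).

ABS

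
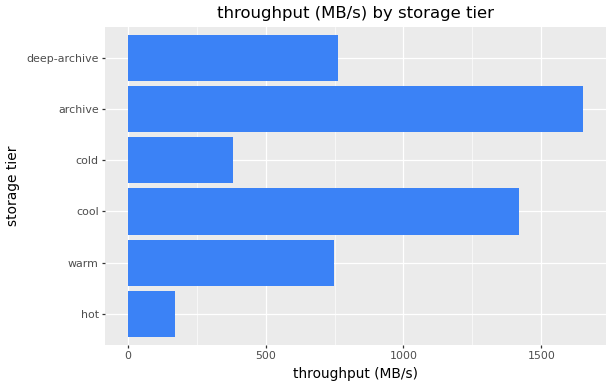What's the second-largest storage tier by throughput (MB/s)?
Top 3: archive ≈ 1600, cool ≈ 1400, deep-archive ≈ 800.

cool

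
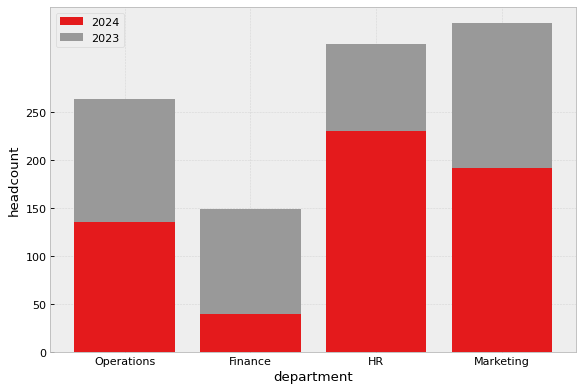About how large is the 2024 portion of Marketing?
≈ 200

2024 top ≈ 200, bottom ≈ 0; segment ≈ 200.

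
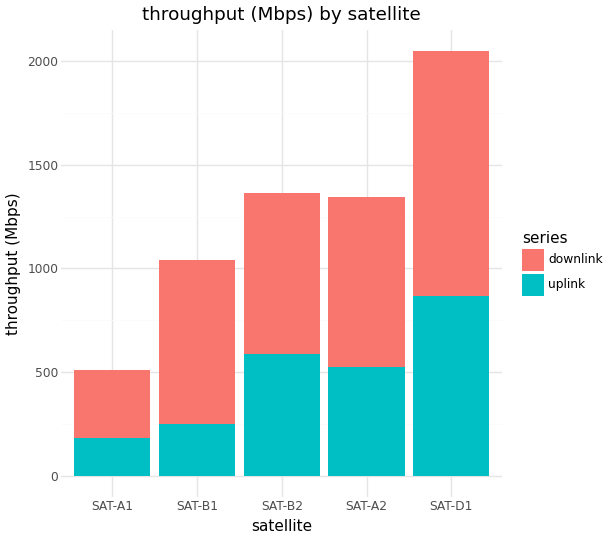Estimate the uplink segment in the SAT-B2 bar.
uplink top ≈ 600, bottom ≈ 0; segment ≈ 600.

≈ 600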